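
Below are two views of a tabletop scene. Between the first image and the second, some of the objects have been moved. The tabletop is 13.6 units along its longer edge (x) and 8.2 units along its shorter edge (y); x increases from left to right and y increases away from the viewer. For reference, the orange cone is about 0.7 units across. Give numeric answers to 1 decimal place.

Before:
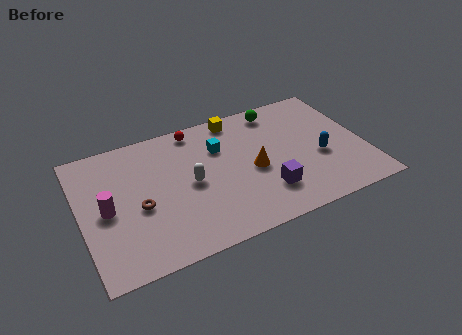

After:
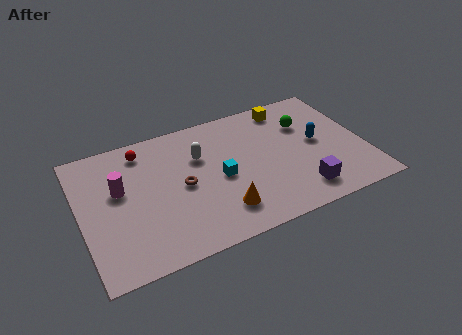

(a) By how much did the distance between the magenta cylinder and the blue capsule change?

-0.7

The distance was about 10.2 in the first image and 9.5 in the second, so they moved 0.7 units closer together.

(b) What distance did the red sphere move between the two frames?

2.6

The red sphere was near (5.8, 7.3) before and (3.2, 6.9) after, so it travelled √(2.6² + 0.4²) ≈ 2.6 units.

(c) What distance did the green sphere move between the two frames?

1.8

From (9.8, 7.1) to (11.0, 5.7), the green sphere covered √(1.2² + 1.4²) ≈ 1.8 units.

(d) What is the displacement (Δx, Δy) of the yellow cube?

(2.5, -0.2)

From the two frames, the yellow cube sits at roughly (7.8, 7.3) before and (10.3, 7.1) after.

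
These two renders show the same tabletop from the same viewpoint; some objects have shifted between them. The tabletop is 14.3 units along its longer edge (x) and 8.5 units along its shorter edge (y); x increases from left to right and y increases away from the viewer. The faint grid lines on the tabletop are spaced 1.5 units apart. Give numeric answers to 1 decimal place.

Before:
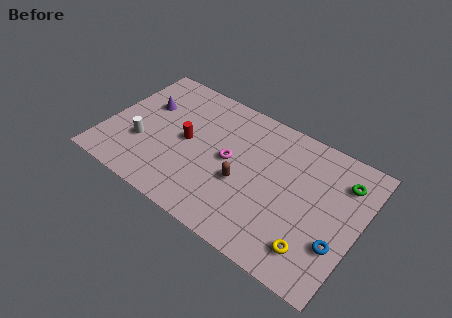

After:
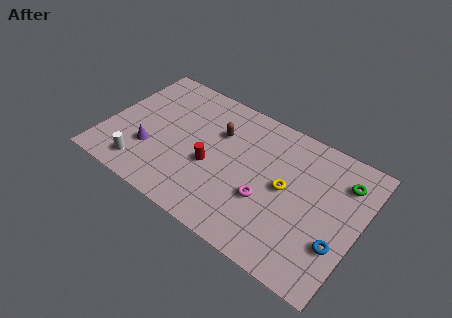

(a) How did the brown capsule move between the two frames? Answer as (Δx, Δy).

(-1.8, 2.4)

From the two frames, the brown capsule sits at roughly (7.9, 3.4) before and (6.1, 5.8) after.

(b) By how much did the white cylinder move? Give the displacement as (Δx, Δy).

(0.3, -1.5)

The white cylinder was at about (2.2, 2.9) and moved to about (2.5, 1.4).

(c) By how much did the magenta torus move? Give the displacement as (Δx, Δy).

(2.3, -1.3)

The magenta torus was at about (7.0, 4.4) and moved to about (9.3, 3.1).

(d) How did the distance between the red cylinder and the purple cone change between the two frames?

+0.6

They were about 2.9 units apart before and 3.5 after — 0.6 units further apart.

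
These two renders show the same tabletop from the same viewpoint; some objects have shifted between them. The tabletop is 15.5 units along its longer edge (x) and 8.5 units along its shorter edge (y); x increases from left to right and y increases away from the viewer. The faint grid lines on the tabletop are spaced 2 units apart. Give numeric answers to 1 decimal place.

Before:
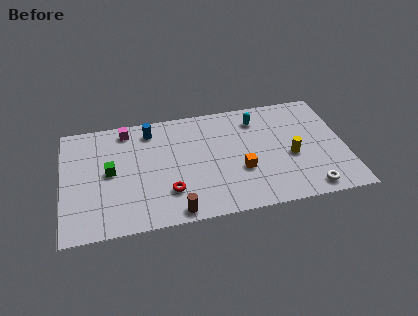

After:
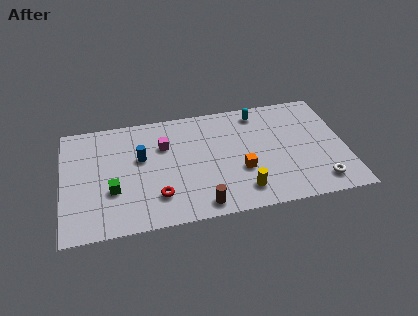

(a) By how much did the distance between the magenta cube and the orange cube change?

-2.6

Before: roughly 7.5 units apart; after: 4.9. That's 2.6 units closer together.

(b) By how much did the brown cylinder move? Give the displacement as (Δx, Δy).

(1.4, 0.2)

The brown cylinder was at about (6.0, 0.8) and moved to about (7.4, 1.0).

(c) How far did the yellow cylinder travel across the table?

3.4

From (12.5, 3.6) to (9.7, 1.6), the yellow cylinder covered √(2.8² + 2.0²) ≈ 3.4 units.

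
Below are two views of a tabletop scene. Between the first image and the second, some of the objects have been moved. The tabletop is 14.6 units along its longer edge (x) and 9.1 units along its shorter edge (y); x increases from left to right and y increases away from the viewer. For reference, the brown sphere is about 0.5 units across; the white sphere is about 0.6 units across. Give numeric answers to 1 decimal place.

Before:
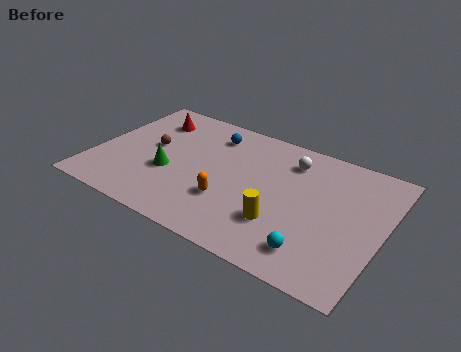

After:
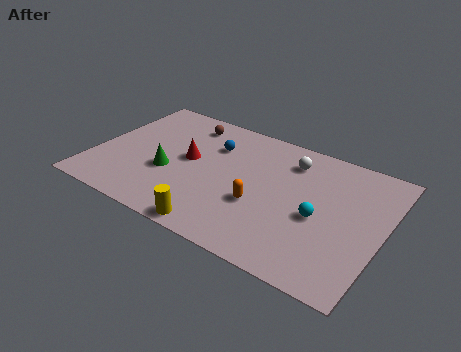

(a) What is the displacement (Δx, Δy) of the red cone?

(2.4, -2.2)

The red cone was at about (2.3, 7.1) and moved to about (4.7, 4.9).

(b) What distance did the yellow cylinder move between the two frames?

3.5

The yellow cylinder moved from about (9.8, 2.7) to (6.9, 0.8), a distance of √(2.9² + 1.9²) ≈ 3.5.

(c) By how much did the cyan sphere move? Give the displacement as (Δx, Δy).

(-0.1, 2.3)

The cyan sphere started near (11.6, 1.7) and ended near (11.5, 4.0).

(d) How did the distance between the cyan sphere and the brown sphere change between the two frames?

-1.3

Before: roughly 9.5 units apart; after: 8.2. That's 1.3 units closer together.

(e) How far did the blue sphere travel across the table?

0.8

The blue sphere moved from about (5.5, 7.3) to (5.7, 6.5), a distance of √(0.2² + 0.8²) ≈ 0.8.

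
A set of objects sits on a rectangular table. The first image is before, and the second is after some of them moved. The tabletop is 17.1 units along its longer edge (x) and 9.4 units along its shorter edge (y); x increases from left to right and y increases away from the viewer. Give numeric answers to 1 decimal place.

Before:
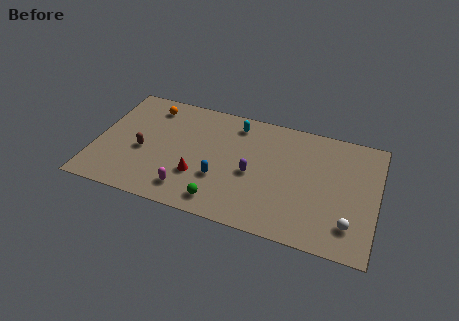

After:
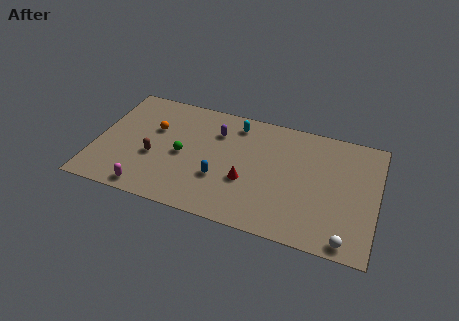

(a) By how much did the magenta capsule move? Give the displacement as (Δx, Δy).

(-2.4, -0.7)

From the two frames, the magenta capsule sits at roughly (5.9, 1.7) before and (3.5, 1.0) after.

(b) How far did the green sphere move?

4.0

The green sphere moved from about (7.9, 1.4) to (5.3, 4.4), a distance of √(2.6² + 3.0²) ≈ 4.0.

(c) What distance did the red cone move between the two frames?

2.9

The red cone moved from about (6.4, 3.0) to (9.3, 3.5), a distance of √(2.9² + 0.5²) ≈ 2.9.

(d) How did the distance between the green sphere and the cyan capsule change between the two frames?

-1.9

They were about 6.5 units apart before and 4.6 after — 1.9 units closer together.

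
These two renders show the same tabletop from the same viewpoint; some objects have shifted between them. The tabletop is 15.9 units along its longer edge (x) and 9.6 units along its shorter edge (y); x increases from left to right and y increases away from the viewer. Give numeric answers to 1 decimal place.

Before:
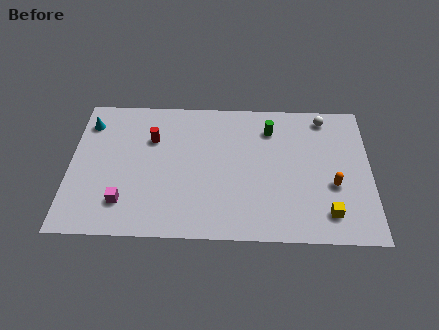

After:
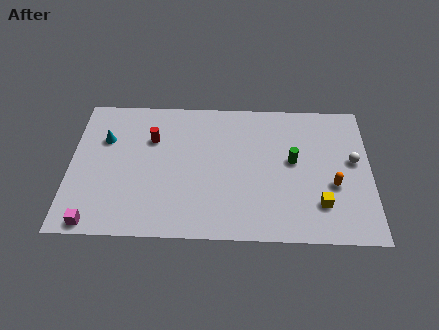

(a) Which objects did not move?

the red cylinder and the orange capsule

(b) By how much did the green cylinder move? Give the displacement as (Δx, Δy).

(1.2, -2.2)

The green cylinder was at about (10.6, 7.5) and moved to about (11.8, 5.3).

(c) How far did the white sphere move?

3.4

From (13.5, 8.4) to (15.0, 5.4), the white sphere covered √(1.5² + 3.0²) ≈ 3.4 units.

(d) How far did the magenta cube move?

2.1

From (2.9, 2.2) to (1.4, 0.8), the magenta cube covered √(1.5² + 1.4²) ≈ 2.1 units.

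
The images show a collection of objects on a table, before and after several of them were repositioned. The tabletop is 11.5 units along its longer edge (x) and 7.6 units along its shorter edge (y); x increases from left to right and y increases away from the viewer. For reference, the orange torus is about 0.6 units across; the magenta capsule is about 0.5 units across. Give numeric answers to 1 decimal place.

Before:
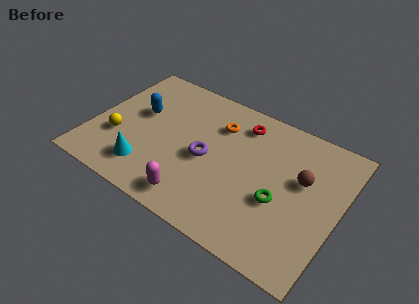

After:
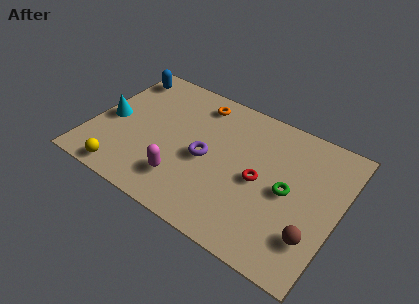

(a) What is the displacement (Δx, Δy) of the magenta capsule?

(-0.7, 0.7)

From the two frames, the magenta capsule sits at roughly (5.3, 1.1) before and (4.6, 1.8) after.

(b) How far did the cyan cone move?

2.8

From (2.9, 1.6) to (0.8, 3.5), the cyan cone covered √(2.1² + 1.9²) ≈ 2.8 units.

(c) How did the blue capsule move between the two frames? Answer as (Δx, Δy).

(-1.2, 1.9)

The blue capsule was at about (2.0, 4.5) and moved to about (0.8, 6.4).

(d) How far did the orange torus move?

1.4

From (5.6, 5.6) to (4.5, 6.4), the orange torus covered √(1.1² + 0.8²) ≈ 1.4 units.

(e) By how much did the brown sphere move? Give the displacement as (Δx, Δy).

(0.9, -2.6)

The brown sphere started near (9.7, 4.6) and ended near (10.6, 2.0).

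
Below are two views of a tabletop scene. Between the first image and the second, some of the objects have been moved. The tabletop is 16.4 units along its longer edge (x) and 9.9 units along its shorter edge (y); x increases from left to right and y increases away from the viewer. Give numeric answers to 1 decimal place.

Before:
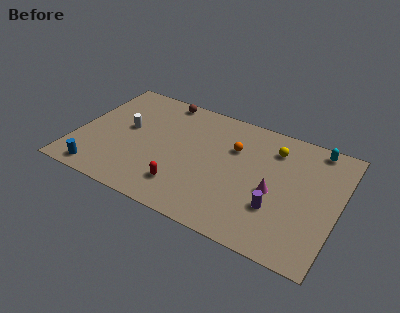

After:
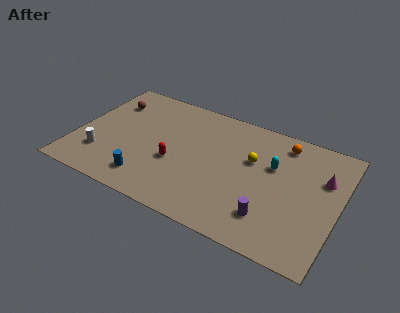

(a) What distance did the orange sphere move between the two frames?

3.4

From (9.7, 6.7) to (12.6, 8.4), the orange sphere covered √(2.9² + 1.7²) ≈ 3.4 units.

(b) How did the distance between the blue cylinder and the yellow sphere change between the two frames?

-4.7

They were about 12.1 units apart before and 7.4 after — 4.7 units closer together.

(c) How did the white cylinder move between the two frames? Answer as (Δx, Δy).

(-1.2, -2.9)

The white cylinder started near (3.0, 5.5) and ended near (1.8, 2.6).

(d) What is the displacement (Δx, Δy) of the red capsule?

(-0.8, 1.7)

The red capsule started near (7.1, 2.2) and ended near (6.3, 3.9).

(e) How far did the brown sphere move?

3.6

The brown sphere moved from about (4.8, 9.0) to (1.6, 7.4), a distance of √(3.2² + 1.6²) ≈ 3.6.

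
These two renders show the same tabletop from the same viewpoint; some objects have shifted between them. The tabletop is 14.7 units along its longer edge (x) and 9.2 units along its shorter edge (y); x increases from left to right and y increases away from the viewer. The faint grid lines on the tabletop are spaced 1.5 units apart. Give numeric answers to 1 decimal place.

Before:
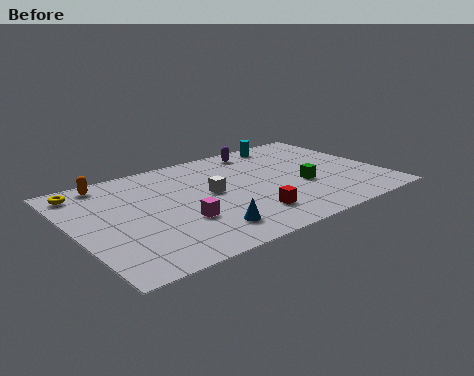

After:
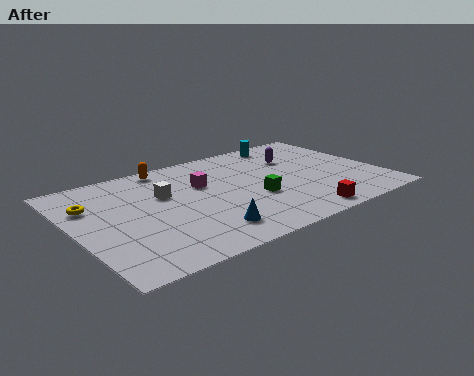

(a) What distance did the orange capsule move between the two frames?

2.9

From (2.1, 8.2) to (5.0, 8.3), the orange capsule covered √(2.9² + 0.1²) ≈ 2.9 units.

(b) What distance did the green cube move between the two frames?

2.4

The green cube was near (10.8, 3.6) before and (8.4, 3.5) after, so it travelled √(2.4² + 0.1²) ≈ 2.4 units.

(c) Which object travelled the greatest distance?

the magenta cube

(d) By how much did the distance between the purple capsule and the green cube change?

-0.6

Before: roughly 4.6 units apart; after: 4.0. That's 0.6 units closer together.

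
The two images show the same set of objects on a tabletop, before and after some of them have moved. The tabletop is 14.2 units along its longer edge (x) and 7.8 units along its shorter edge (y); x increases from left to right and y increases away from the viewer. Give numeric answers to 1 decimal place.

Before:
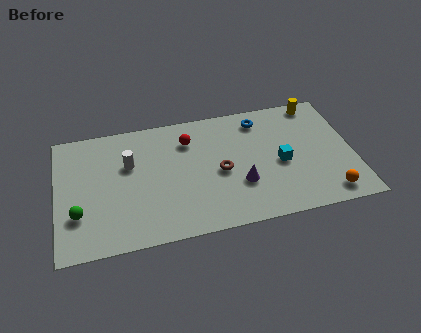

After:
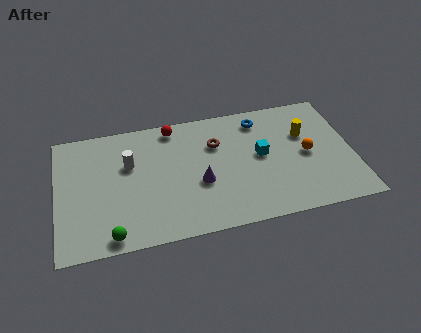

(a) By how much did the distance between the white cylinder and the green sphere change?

+0.7

Before: roughly 3.6 units apart; after: 4.3. That's 0.7 units further apart.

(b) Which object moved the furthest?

the orange sphere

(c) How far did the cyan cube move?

1.1

From (10.7, 3.5) to (9.8, 4.2), the cyan cube covered √(0.9² + 0.7²) ≈ 1.1 units.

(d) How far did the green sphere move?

2.2

The green sphere was near (1.0, 2.4) before and (2.5, 0.8) after, so it travelled √(1.5² + 1.6²) ≈ 2.2 units.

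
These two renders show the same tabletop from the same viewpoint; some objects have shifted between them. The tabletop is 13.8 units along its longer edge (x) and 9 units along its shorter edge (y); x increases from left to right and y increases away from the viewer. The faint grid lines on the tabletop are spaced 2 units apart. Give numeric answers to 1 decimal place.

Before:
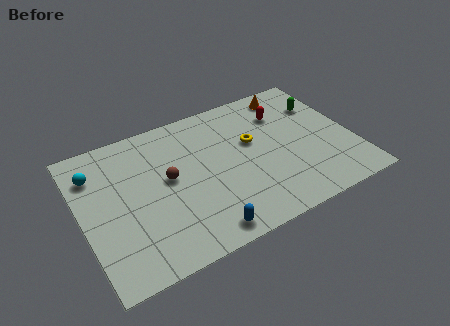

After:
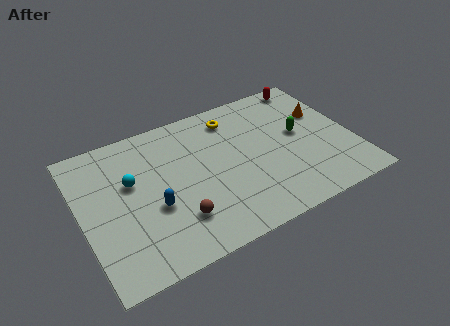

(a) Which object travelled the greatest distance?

the blue capsule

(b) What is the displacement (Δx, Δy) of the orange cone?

(1.4, -2.0)

The orange cone was at about (11.2, 7.8) and moved to about (12.6, 5.8).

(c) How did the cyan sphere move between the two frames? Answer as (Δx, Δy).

(1.7, -1.3)

The cyan sphere started near (0.9, 6.8) and ended near (2.6, 5.5).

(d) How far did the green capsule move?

2.1

The green capsule was near (12.6, 6.4) before and (11.2, 4.9) after, so it travelled √(1.4² + 1.5²) ≈ 2.1 units.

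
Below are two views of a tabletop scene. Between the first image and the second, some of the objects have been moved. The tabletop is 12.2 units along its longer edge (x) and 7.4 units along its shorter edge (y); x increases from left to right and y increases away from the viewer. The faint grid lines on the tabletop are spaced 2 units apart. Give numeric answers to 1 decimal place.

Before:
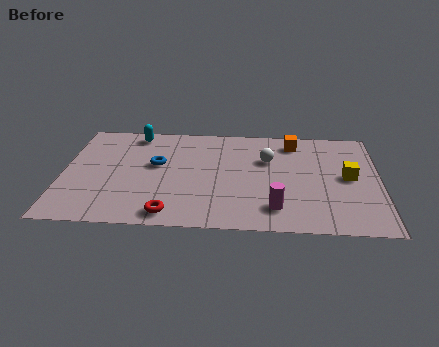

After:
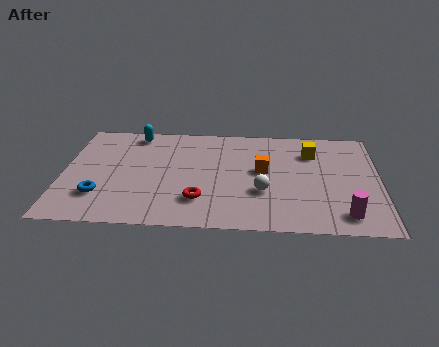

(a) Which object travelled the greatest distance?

the blue torus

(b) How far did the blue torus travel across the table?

3.1

The blue torus was near (3.6, 4.3) before and (1.5, 2.0) after, so it travelled √(2.1² + 2.3²) ≈ 3.1 units.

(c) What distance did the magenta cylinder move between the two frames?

2.6

From (8.2, 1.5) to (10.8, 1.2), the magenta cylinder covered √(2.6² + 0.3²) ≈ 2.6 units.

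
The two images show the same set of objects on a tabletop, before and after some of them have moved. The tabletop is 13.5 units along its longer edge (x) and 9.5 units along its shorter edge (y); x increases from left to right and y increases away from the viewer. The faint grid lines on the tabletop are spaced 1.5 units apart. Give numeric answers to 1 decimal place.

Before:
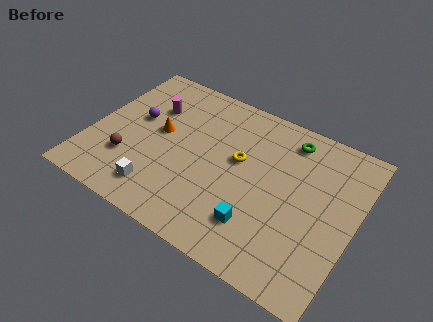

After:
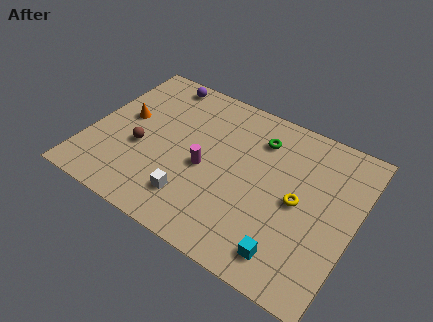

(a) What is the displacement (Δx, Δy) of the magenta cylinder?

(3.3, -2.4)

From the two frames, the magenta cylinder sits at roughly (2.7, 6.6) before and (6.0, 4.2) after.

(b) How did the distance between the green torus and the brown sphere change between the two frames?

-2.5

The distance was about 9.1 in the first image and 6.6 in the second, so they moved 2.5 units closer together.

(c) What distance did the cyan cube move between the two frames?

1.9

The cyan cube was near (9.0, 2.3) before and (10.7, 1.5) after, so it travelled √(1.7² + 0.8²) ≈ 1.9 units.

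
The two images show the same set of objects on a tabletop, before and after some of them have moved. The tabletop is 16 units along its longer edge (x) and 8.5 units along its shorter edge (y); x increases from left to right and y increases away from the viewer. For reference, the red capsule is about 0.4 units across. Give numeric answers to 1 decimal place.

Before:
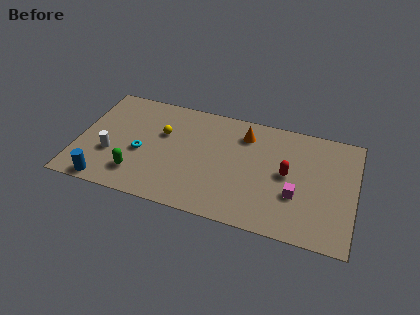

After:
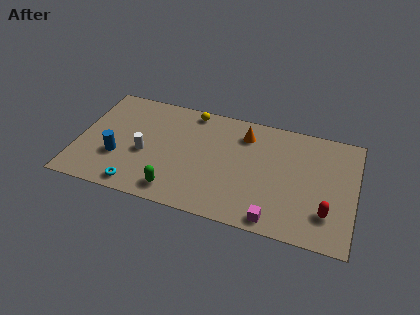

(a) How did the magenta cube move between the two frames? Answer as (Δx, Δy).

(-1.1, -2.1)

From the two frames, the magenta cube sits at roughly (12.7, 3.0) before and (11.6, 0.9) after.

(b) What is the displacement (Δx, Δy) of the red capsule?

(2.4, -2.2)

The red capsule started near (12.1, 4.4) and ended near (14.5, 2.2).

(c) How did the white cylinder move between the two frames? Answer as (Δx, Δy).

(1.9, 0.6)

The white cylinder started near (2.0, 3.0) and ended near (3.9, 3.6).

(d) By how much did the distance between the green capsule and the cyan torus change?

+0.5

Before: roughly 1.7 units apart; after: 2.2. That's 0.5 units further apart.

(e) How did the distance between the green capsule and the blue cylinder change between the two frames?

+1.8

Before: roughly 2.0 units apart; after: 3.8. That's 1.8 units further apart.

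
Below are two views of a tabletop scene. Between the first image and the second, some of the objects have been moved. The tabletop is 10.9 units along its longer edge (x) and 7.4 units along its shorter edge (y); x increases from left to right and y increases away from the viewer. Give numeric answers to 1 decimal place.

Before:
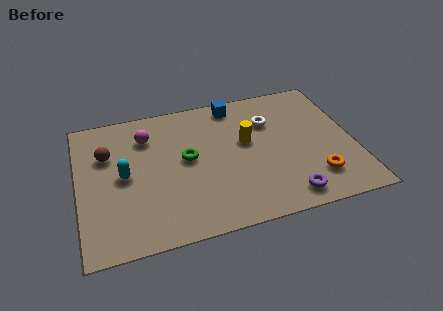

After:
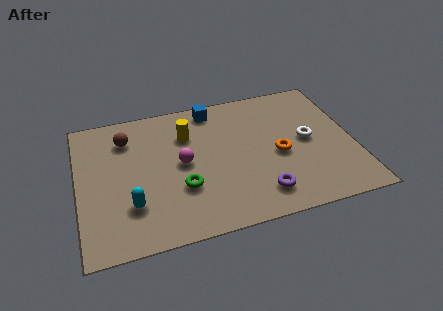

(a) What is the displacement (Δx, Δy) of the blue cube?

(-0.9, 0.0)

The blue cube started near (6.4, 6.5) and ended near (5.5, 6.5).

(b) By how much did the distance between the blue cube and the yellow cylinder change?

-0.6

The distance was about 2.2 in the first image and 1.6 in the second, so they moved 0.6 units closer together.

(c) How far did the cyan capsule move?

1.6

The cyan capsule was near (1.8, 3.7) before and (2.0, 2.1) after, so it travelled √(0.2² + 1.6²) ≈ 1.6 units.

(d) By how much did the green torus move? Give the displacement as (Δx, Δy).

(-0.3, -1.5)

From the two frames, the green torus sits at roughly (4.3, 4.0) before and (4.0, 2.5) after.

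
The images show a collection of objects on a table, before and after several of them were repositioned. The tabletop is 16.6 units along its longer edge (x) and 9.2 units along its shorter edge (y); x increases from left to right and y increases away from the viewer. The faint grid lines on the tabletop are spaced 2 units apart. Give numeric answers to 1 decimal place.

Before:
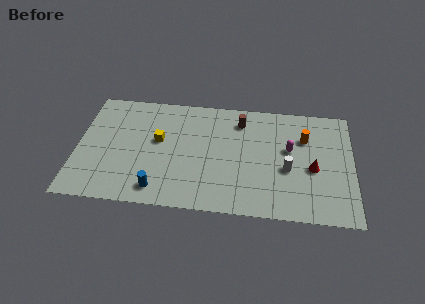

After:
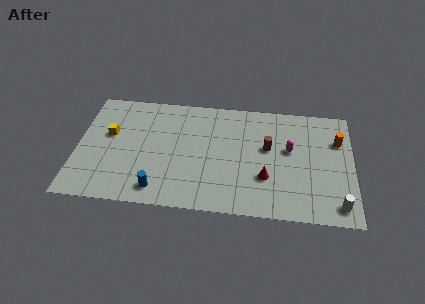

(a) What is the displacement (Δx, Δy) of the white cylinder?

(3.0, -2.5)

From the two frames, the white cylinder sits at roughly (12.7, 3.8) before and (15.7, 1.3) after.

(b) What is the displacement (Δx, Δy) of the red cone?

(-2.8, -1.0)

The red cone started near (14.2, 4.0) and ended near (11.4, 3.0).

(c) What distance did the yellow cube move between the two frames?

3.0

The yellow cube was near (4.9, 5.3) before and (1.9, 5.5) after, so it travelled √(3.0² + 0.2²) ≈ 3.0 units.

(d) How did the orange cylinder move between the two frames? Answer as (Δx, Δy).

(2.0, 0.0)

The orange cylinder started near (13.7, 6.4) and ended near (15.7, 6.4).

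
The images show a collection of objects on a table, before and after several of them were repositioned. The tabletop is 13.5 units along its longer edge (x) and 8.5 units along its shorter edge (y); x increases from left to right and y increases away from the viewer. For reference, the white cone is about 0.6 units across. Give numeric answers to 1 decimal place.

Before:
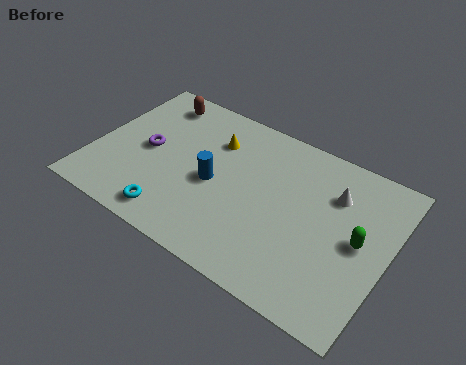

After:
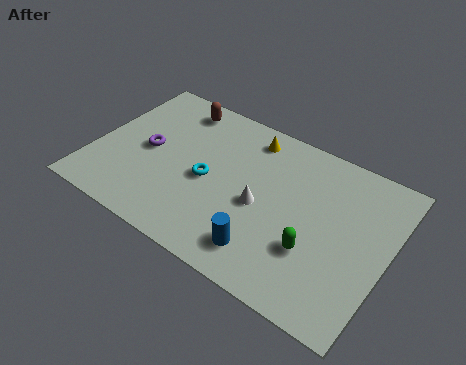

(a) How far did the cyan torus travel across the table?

2.9

The cyan torus was near (4.2, 1.2) before and (5.3, 3.9) after, so it travelled √(1.1² + 2.7²) ≈ 2.9 units.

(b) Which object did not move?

the purple torus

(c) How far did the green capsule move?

2.3

From (12.2, 4.3) to (10.4, 2.8), the green capsule covered √(1.8² + 1.5²) ≈ 2.3 units.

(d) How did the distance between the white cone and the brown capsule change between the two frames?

-2.9

The distance was about 8.7 in the first image and 5.8 in the second, so they moved 2.9 units closer together.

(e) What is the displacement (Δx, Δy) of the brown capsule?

(1.0, 0.1)

The brown capsule started near (2.2, 7.2) and ended near (3.2, 7.3).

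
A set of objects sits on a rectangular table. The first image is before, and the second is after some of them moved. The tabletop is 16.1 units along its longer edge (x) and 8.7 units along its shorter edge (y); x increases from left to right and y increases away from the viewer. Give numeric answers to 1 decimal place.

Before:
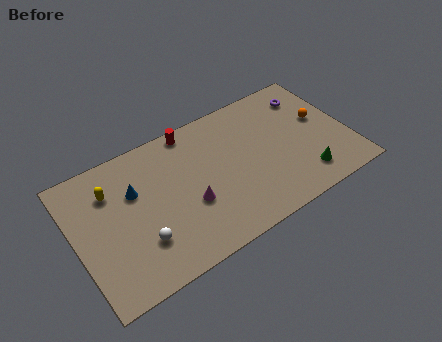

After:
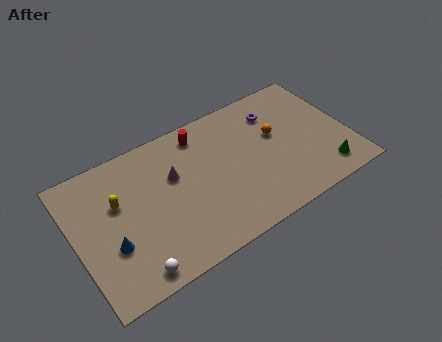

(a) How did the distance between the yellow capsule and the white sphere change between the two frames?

+0.4

They were about 4.1 units apart before and 4.5 after — 0.4 units further apart.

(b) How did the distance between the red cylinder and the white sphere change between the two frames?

+1.5

Before: roughly 6.6 units apart; after: 8.1. That's 1.5 units further apart.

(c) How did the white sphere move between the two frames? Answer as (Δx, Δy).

(-0.7, -1.5)

From the two frames, the white sphere sits at roughly (3.5, 2.5) before and (2.8, 1.0) after.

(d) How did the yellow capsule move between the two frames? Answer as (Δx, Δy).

(0.3, -0.9)

The yellow capsule was at about (2.3, 6.4) and moved to about (2.6, 5.5).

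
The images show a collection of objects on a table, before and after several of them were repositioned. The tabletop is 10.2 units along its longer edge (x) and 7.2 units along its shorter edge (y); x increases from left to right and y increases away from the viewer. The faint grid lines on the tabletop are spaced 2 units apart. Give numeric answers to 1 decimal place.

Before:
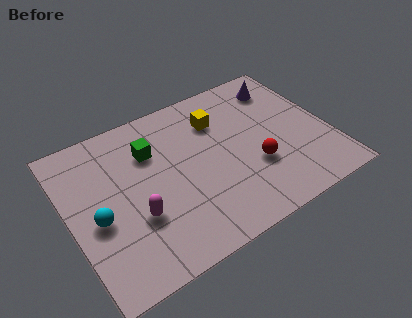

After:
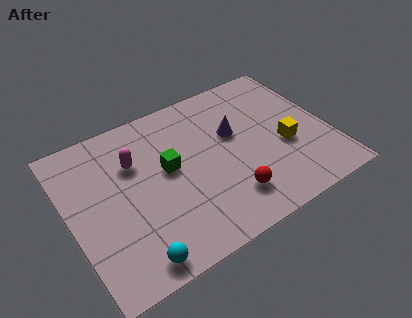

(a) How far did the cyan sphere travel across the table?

2.5

The cyan sphere moved from about (1.0, 3.1) to (2.0, 0.8), a distance of √(1.0² + 2.3²) ≈ 2.5.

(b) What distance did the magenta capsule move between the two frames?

2.4

From (2.4, 2.5) to (2.7, 4.9), the magenta capsule covered √(0.3² + 2.4²) ≈ 2.4 units.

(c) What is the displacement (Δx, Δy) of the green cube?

(0.5, -1.1)

The green cube started near (3.4, 5.1) and ended near (3.9, 4.0).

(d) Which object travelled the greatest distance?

the yellow cube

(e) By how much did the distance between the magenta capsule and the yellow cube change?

+1.4

Before: roughly 4.6 units apart; after: 6.0. That's 1.4 units further apart.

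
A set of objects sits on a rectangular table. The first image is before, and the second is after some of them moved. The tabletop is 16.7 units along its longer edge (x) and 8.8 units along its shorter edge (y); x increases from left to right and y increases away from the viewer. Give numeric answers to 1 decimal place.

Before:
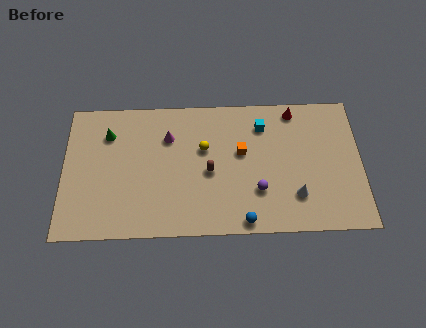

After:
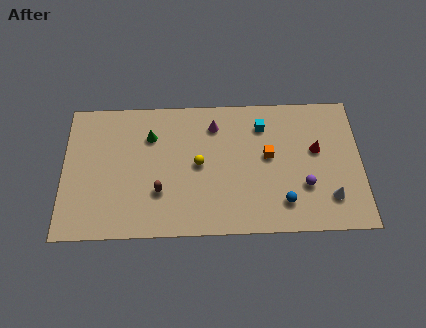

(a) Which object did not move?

the cyan cube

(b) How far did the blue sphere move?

2.5

The blue sphere was near (10.1, 0.8) before and (12.3, 1.9) after, so it travelled √(2.2² + 1.1²) ≈ 2.5 units.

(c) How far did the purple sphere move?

2.6

The purple sphere moved from about (10.9, 2.7) to (13.5, 2.9), a distance of √(2.6² + 0.2²) ≈ 2.6.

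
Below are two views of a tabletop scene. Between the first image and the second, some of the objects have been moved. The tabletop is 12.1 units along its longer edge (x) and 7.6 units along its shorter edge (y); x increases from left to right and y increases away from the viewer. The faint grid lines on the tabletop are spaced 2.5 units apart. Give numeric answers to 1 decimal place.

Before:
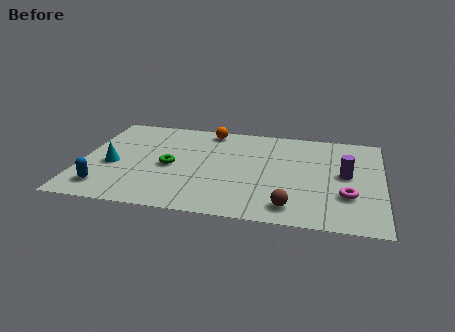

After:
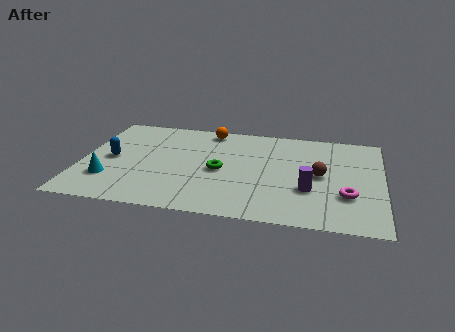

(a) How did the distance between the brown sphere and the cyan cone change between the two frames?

+1.1

The distance was about 7.5 in the first image and 8.6 in the second, so they moved 1.1 units further apart.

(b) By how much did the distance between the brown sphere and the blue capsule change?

+1.0

The distance was about 7.4 in the first image and 8.4 in the second, so they moved 1.0 units further apart.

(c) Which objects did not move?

the magenta torus and the orange sphere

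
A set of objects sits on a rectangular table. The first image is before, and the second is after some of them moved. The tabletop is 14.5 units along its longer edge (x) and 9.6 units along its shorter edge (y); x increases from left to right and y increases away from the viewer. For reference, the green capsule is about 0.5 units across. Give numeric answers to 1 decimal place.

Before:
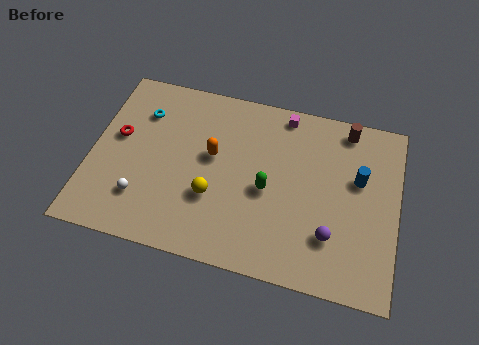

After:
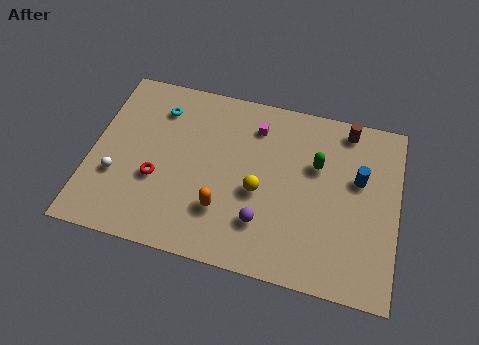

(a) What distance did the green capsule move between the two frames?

2.9

From (8.4, 4.3) to (10.6, 6.2), the green capsule covered √(2.2² + 1.9²) ≈ 2.9 units.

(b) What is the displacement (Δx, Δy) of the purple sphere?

(-3.2, -0.1)

From the two frames, the purple sphere sits at roughly (11.5, 2.6) before and (8.3, 2.5) after.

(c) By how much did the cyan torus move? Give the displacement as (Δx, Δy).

(0.8, 0.4)

The cyan torus was at about (2.2, 7.1) and moved to about (3.0, 7.5).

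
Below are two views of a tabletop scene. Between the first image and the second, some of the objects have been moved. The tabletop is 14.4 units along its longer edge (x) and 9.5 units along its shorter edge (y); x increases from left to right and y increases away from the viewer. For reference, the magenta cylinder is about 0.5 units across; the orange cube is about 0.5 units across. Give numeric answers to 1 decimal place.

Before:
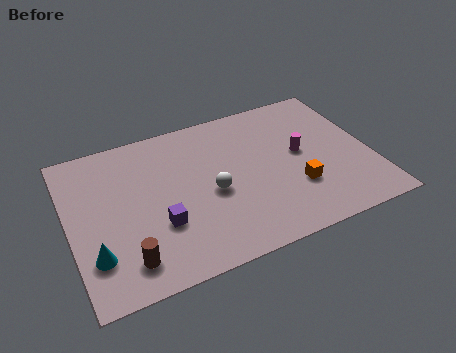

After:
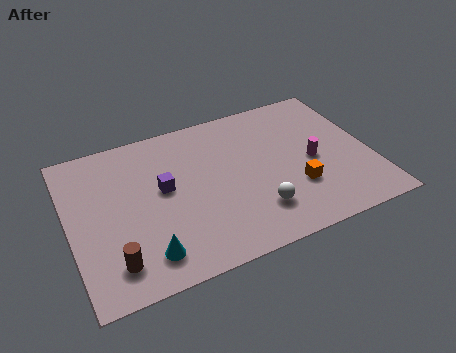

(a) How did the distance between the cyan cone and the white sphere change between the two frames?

-0.6

Before: roughly 5.9 units apart; after: 5.3. That's 0.6 units closer together.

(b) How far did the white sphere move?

2.7

The white sphere was near (6.7, 4.2) before and (8.6, 2.3) after, so it travelled √(1.9² + 1.9²) ≈ 2.7 units.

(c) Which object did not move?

the orange cube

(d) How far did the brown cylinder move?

0.6

The brown cylinder was near (2.4, 1.7) before and (1.8, 1.8) after, so it travelled √(0.6² + 0.1²) ≈ 0.6 units.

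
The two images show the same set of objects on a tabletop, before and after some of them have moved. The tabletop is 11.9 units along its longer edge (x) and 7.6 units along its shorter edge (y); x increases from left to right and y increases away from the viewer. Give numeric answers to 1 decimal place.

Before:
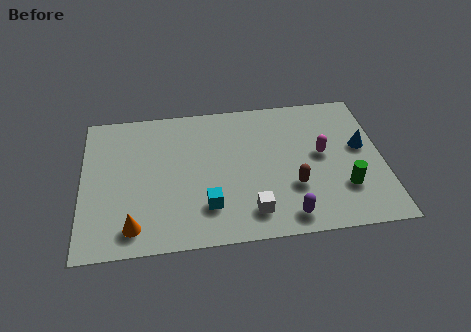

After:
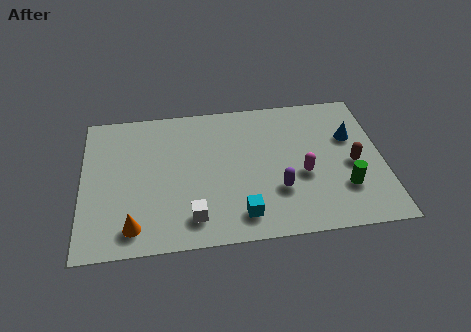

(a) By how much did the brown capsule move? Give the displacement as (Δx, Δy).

(2.4, 0.9)

The brown capsule was at about (8.3, 2.5) and moved to about (10.7, 3.4).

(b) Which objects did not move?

the green cylinder and the orange cone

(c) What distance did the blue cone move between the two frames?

0.7

The blue cone was near (11.1, 4.3) before and (10.7, 4.9) after, so it travelled √(0.4² + 0.6²) ≈ 0.7 units.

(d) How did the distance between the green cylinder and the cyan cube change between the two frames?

-1.2

They were about 5.4 units apart before and 4.2 after — 1.2 units closer together.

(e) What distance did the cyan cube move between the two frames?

1.4

From (4.9, 1.9) to (6.2, 1.3), the cyan cube covered √(1.3² + 0.6²) ≈ 1.4 units.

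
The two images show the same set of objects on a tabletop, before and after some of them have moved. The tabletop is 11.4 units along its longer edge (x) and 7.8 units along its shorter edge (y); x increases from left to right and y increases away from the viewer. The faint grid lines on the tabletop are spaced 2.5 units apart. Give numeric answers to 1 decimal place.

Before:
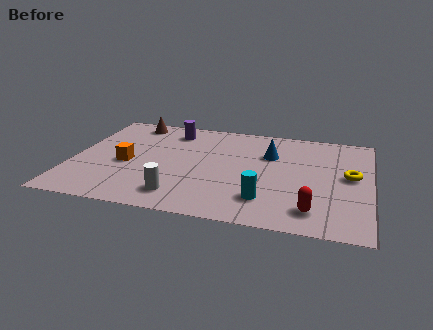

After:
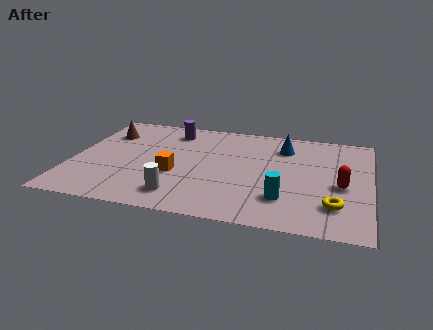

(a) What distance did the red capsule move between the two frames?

2.2

From (9.3, 1.4) to (10.3, 3.4), the red capsule covered √(1.0² + 2.0²) ≈ 2.2 units.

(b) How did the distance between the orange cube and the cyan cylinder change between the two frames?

-1.3

The distance was about 5.6 in the first image and 4.3 in the second, so they moved 1.3 units closer together.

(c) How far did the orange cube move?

1.9

The orange cube moved from about (2.1, 3.4) to (4.0, 3.0), a distance of √(1.9² + 0.4²) ≈ 1.9.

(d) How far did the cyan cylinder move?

0.7

From (7.5, 1.8) to (8.2, 2.0), the cyan cylinder covered √(0.7² + 0.2²) ≈ 0.7 units.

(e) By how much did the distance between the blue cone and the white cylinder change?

+0.9

Before: roughly 5.0 units apart; after: 5.9. That's 0.9 units further apart.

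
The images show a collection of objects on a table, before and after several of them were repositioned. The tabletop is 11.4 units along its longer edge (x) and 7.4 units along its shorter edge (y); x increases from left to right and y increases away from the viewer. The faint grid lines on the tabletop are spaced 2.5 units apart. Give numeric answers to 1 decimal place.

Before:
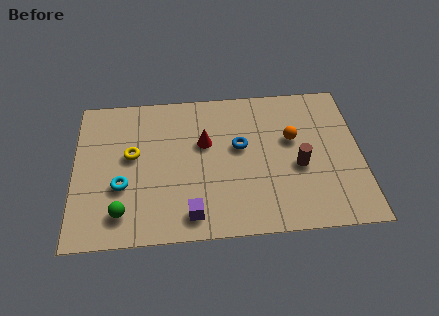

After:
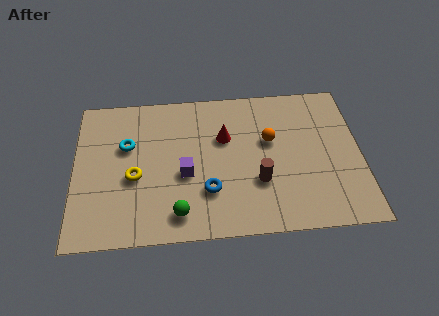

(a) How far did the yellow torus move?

1.1

From (2.3, 4.2) to (2.4, 3.1), the yellow torus covered √(0.1² + 1.1²) ≈ 1.1 units.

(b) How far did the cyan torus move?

2.0

The cyan torus was near (1.9, 2.7) before and (2.1, 4.7) after, so it travelled √(0.2² + 2.0²) ≈ 2.0 units.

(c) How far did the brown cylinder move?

1.7

From (8.9, 3.1) to (7.3, 2.5), the brown cylinder covered √(1.6² + 0.6²) ≈ 1.7 units.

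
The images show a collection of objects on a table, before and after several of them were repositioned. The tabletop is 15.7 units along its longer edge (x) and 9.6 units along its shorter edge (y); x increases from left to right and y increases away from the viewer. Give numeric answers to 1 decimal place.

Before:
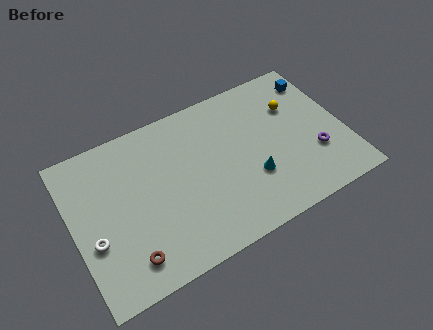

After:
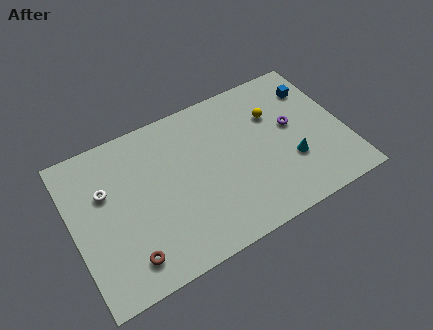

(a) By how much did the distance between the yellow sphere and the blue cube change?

+0.6

They were about 2.0 units apart before and 2.6 after — 0.6 units further apart.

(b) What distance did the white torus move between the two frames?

2.8

The white torus was near (1.0, 3.6) before and (2.0, 6.2) after, so it travelled √(1.0² + 2.6²) ≈ 2.8 units.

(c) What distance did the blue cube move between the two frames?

0.6

The blue cube was near (14.7, 7.8) before and (14.4, 7.3) after, so it travelled √(0.3² + 0.5²) ≈ 0.6 units.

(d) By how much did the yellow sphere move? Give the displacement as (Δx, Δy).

(-1.2, 0.0)

The yellow sphere started near (13.1, 6.6) and ended near (11.9, 6.6).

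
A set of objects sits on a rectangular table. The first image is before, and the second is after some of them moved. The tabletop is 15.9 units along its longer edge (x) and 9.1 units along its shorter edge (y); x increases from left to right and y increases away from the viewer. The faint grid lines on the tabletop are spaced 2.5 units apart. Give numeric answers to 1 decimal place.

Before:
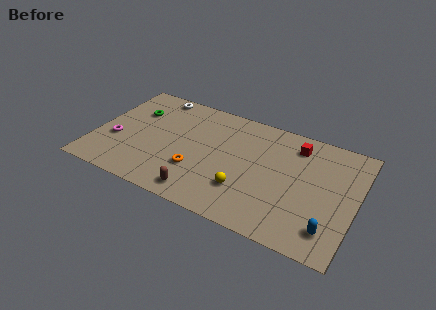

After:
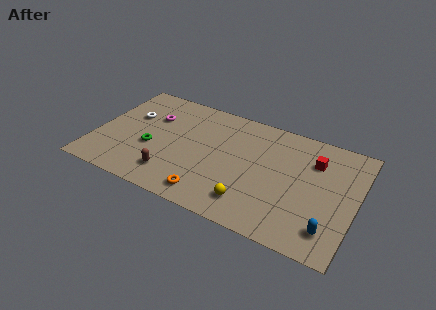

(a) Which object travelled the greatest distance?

the magenta torus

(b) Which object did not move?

the blue capsule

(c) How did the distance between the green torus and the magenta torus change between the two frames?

-0.4

Before: roughly 3.0 units apart; after: 2.6. That's 0.4 units closer together.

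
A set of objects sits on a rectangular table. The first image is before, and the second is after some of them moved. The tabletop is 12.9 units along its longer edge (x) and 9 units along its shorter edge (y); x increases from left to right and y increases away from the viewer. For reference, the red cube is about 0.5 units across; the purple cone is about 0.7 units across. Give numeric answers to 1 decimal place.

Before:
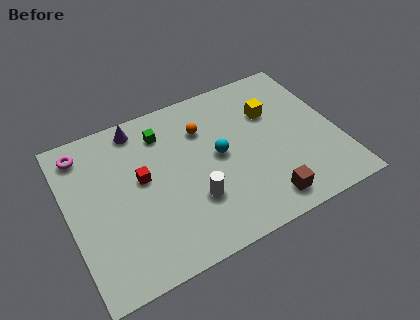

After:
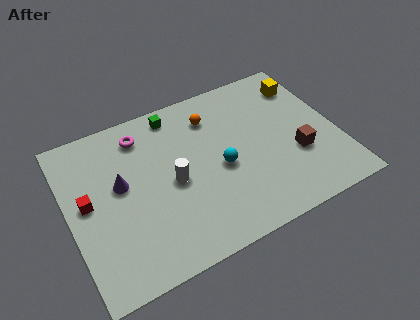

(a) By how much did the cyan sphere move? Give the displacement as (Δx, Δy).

(0.0, -0.7)

The cyan sphere started near (7.2, 4.7) and ended near (7.2, 4.0).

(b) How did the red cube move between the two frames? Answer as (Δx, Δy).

(-2.6, -0.2)

The red cube started near (3.5, 5.0) and ended near (0.9, 4.8).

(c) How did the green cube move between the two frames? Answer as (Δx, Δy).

(0.7, 0.8)

The green cube started near (4.8, 7.1) and ended near (5.5, 7.9).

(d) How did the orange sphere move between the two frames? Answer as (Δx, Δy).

(0.5, 0.5)

The orange sphere was at about (6.7, 6.5) and moved to about (7.2, 7.0).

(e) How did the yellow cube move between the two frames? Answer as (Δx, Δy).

(1.8, 1.0)

The yellow cube was at about (10.0, 6.1) and moved to about (11.8, 7.1).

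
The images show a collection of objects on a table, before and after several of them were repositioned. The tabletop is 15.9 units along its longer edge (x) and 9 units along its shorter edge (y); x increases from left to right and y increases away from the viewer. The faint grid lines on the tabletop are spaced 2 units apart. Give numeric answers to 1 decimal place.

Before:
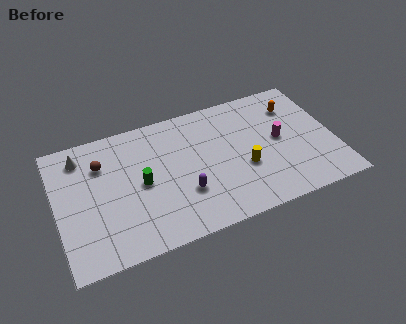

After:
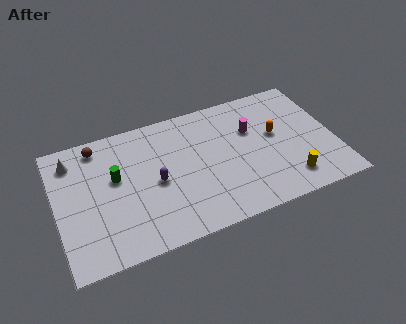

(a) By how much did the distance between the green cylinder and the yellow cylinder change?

+4.4

They were about 5.9 units apart before and 10.3 after — 4.4 units further apart.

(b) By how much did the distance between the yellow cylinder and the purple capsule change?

+4.3

Before: roughly 3.5 units apart; after: 7.8. That's 4.3 units further apart.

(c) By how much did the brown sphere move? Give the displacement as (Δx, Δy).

(-0.1, 1.3)

The brown sphere started near (2.7, 6.5) and ended near (2.6, 7.8).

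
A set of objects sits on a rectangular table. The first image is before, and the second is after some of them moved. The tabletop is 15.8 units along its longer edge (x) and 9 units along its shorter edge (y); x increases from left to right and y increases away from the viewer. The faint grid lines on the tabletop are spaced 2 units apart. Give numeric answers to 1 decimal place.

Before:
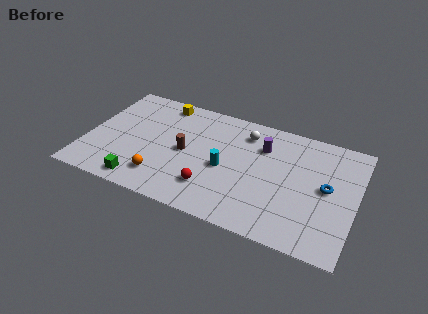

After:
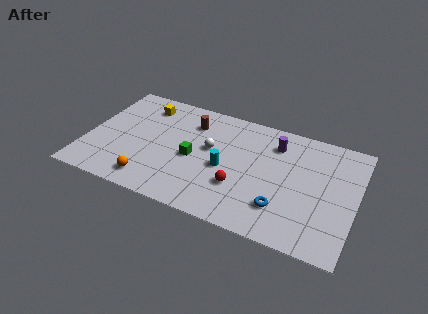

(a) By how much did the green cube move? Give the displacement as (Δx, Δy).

(2.7, 3.0)

The green cube started near (3.6, 1.1) and ended near (6.3, 4.1).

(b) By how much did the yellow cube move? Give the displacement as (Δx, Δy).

(-1.0, -0.6)

The yellow cube was at about (4.0, 7.9) and moved to about (3.0, 7.3).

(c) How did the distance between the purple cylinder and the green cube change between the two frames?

-3.1

They were about 8.5 units apart before and 5.4 after — 3.1 units closer together.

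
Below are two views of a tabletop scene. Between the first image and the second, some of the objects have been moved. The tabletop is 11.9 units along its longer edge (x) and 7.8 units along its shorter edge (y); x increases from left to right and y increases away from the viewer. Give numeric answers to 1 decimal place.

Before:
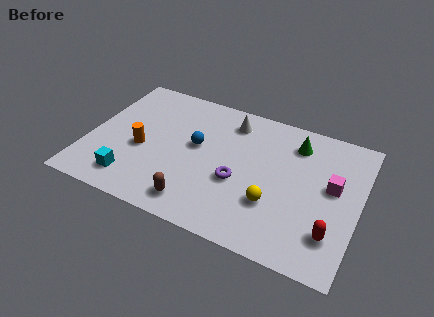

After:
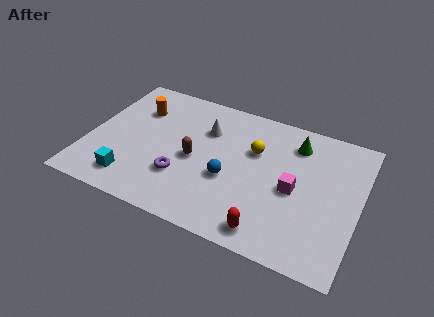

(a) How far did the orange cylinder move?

2.4

From (2.4, 3.3) to (1.9, 5.6), the orange cylinder covered √(0.5² + 2.3²) ≈ 2.4 units.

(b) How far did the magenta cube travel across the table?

1.8

The magenta cube was near (10.7, 4.4) before and (9.1, 3.6) after, so it travelled √(1.6² + 0.8²) ≈ 1.8 units.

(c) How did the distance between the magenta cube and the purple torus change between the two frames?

+0.7

The distance was about 4.2 in the first image and 4.9 in the second, so they moved 0.7 units further apart.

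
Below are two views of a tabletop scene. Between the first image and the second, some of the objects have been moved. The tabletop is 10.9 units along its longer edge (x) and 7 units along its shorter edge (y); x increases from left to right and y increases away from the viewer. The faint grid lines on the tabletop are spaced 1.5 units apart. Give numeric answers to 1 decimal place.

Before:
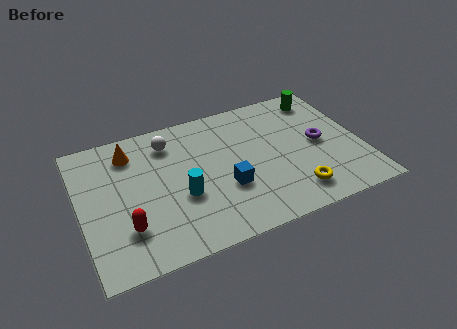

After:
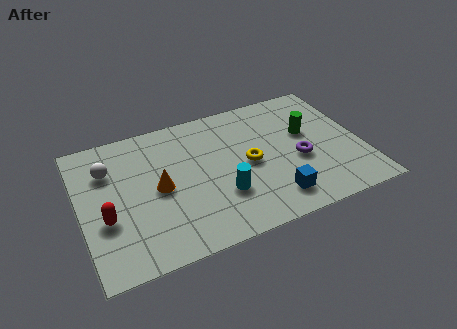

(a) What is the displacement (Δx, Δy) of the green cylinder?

(-0.8, -1.7)

The green cylinder was at about (9.7, 5.9) and moved to about (8.9, 4.2).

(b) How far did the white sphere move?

2.5

The white sphere moved from about (3.6, 5.6) to (1.2, 5.0), a distance of √(2.4² + 0.6²) ≈ 2.5.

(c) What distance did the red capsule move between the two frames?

1.0

The red capsule was near (1.6, 1.9) before and (0.9, 2.6) after, so it travelled √(0.7² + 0.7²) ≈ 1.0 units.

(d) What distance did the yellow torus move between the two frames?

2.6

The yellow torus was near (8.0, 1.3) before and (6.5, 3.4) after, so it travelled √(1.5² + 2.1²) ≈ 2.6 units.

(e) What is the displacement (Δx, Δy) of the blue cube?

(1.7, -1.2)

From the two frames, the blue cube sits at roughly (5.5, 2.5) before and (7.2, 1.3) after.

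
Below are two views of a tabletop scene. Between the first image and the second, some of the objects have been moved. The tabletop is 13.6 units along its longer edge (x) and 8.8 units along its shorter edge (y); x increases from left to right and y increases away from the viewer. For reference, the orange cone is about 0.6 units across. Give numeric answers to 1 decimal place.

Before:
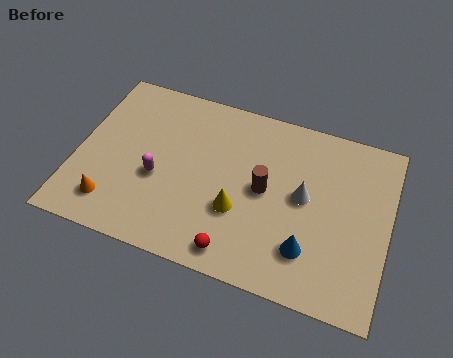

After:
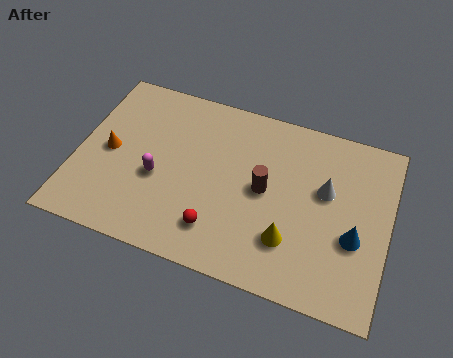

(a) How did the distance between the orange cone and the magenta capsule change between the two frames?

-0.3

The distance was about 2.6 in the first image and 2.3 in the second, so they moved 0.3 units closer together.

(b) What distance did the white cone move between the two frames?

1.1

The white cone moved from about (9.9, 4.7) to (10.8, 5.3), a distance of √(0.9² + 0.6²) ≈ 1.1.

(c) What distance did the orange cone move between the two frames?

2.6

The orange cone moved from about (1.8, 1.7) to (1.4, 4.3), a distance of √(0.4² + 2.6²) ≈ 2.6.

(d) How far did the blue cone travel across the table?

2.2

The blue cone was near (10.3, 2.2) before and (12.2, 3.4) after, so it travelled √(1.9² + 1.2²) ≈ 2.2 units.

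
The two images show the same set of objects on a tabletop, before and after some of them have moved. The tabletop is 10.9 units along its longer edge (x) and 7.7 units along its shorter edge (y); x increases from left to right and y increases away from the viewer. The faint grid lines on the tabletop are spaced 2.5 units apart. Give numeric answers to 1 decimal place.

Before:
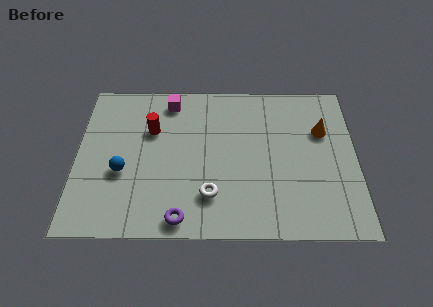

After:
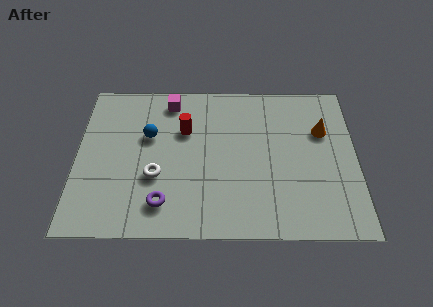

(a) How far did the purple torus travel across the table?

1.0

From (4.1, 0.8) to (3.4, 1.5), the purple torus covered √(0.7² + 0.7²) ≈ 1.0 units.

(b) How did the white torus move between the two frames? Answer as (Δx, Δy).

(-2.1, 0.9)

The white torus was at about (5.2, 1.9) and moved to about (3.1, 2.8).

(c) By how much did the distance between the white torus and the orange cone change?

+1.5

The distance was about 5.4 in the first image and 6.9 in the second, so they moved 1.5 units further apart.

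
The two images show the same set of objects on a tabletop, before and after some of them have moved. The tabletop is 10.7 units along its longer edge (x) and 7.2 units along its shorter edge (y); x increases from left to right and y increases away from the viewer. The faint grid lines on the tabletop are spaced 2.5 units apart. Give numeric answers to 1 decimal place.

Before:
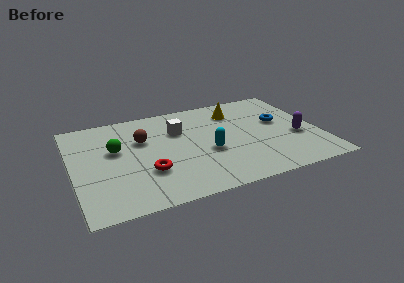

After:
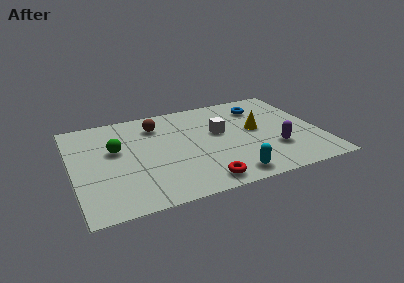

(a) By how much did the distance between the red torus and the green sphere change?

+2.5

They were about 2.3 units apart before and 4.8 after — 2.5 units further apart.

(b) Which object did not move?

the green sphere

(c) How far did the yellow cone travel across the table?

1.8

The yellow cone was near (7.3, 5.6) before and (8.0, 3.9) after, so it travelled √(0.7² + 1.7²) ≈ 1.8 units.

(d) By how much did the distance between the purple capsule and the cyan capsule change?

-1.4

Before: roughly 3.9 units apart; after: 2.5. That's 1.4 units closer together.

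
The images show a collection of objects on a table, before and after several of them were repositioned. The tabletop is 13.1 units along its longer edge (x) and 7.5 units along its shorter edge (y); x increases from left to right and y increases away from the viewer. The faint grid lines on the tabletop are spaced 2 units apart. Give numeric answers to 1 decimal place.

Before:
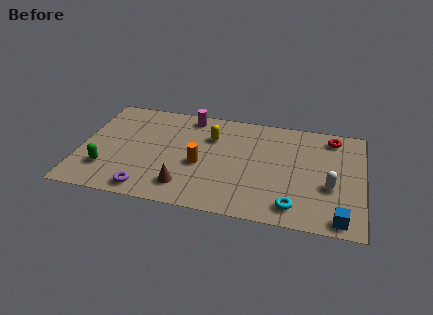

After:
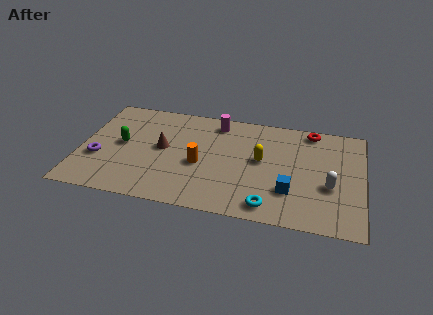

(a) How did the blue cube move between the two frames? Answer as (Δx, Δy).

(-2.3, 1.4)

The blue cube started near (12.1, 0.8) and ended near (9.8, 2.2).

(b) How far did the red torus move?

1.0

The red torus was near (11.6, 6.4) before and (10.6, 6.7) after, so it travelled √(1.0² + 0.3²) ≈ 1.0 units.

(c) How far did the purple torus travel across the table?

3.0

The purple torus moved from about (3.3, 0.9) to (0.9, 2.7), a distance of √(2.4² + 1.8²) ≈ 3.0.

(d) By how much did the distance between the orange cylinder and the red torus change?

-0.7

They were about 6.8 units apart before and 6.1 after — 0.7 units closer together.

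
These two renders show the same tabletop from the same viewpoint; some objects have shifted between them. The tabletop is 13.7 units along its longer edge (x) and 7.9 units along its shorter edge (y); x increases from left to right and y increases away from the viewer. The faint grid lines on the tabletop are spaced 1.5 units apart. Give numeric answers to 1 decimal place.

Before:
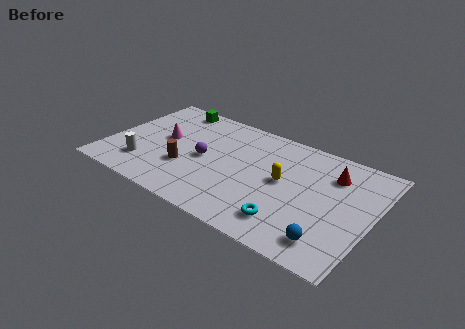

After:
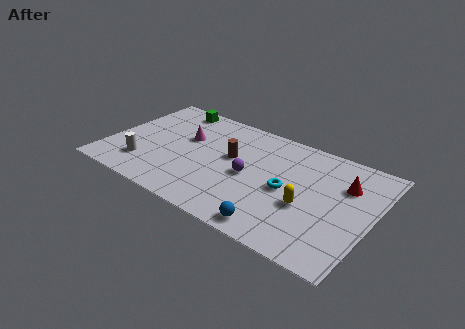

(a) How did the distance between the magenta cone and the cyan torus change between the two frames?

-1.9

Before: roughly 7.6 units apart; after: 5.7. That's 1.9 units closer together.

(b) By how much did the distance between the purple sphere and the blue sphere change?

-3.9

Before: roughly 7.3 units apart; after: 3.4. That's 3.9 units closer together.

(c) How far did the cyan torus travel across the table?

2.1

From (9.8, 1.6) to (9.4, 3.7), the cyan torus covered √(0.4² + 2.1²) ≈ 2.1 units.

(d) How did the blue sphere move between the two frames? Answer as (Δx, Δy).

(-2.6, -0.5)

The blue sphere was at about (11.9, 1.4) and moved to about (9.3, 0.9).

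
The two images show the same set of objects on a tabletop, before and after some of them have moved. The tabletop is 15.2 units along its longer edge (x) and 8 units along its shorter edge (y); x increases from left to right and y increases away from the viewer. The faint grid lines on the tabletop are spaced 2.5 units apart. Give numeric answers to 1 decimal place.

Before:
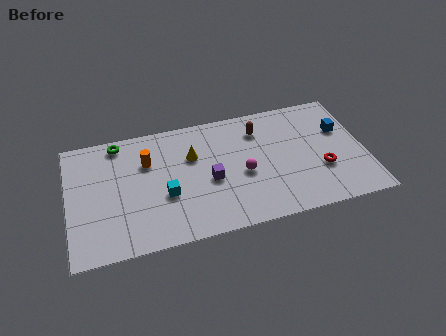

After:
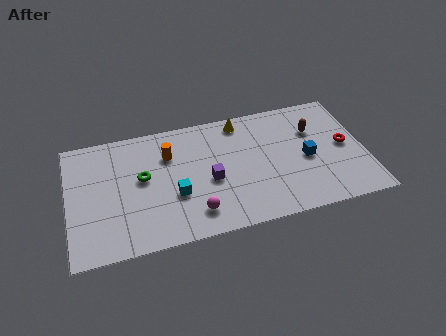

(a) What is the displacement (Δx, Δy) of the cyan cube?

(0.5, -0.1)

The cyan cube was at about (4.9, 3.1) and moved to about (5.4, 3.0).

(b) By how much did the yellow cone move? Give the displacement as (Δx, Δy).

(2.6, 1.7)

The yellow cone started near (6.4, 5.3) and ended near (9.0, 7.0).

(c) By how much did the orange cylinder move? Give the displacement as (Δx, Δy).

(1.1, 0.2)

The orange cylinder was at about (4.1, 5.5) and moved to about (5.2, 5.7).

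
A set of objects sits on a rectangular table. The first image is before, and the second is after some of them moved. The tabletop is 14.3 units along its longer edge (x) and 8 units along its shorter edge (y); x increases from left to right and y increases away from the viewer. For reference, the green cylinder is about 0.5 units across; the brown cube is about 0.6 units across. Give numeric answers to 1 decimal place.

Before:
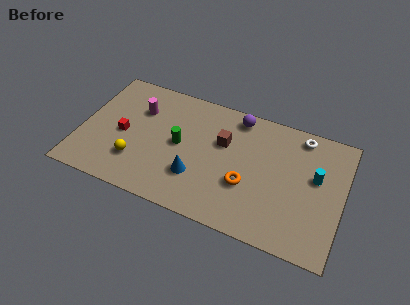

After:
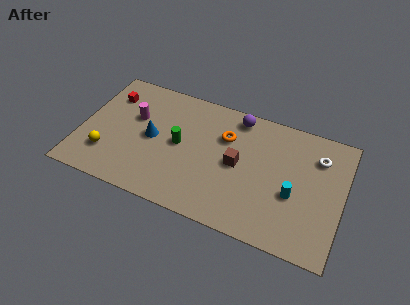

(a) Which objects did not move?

the green cylinder and the purple sphere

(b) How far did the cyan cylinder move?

1.9

The cyan cylinder was near (12.8, 4.7) before and (11.7, 3.2) after, so it travelled √(1.1² + 1.5²) ≈ 1.9 units.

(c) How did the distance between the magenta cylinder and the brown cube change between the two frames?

+1.2

They were about 4.7 units apart before and 5.9 after — 1.2 units further apart.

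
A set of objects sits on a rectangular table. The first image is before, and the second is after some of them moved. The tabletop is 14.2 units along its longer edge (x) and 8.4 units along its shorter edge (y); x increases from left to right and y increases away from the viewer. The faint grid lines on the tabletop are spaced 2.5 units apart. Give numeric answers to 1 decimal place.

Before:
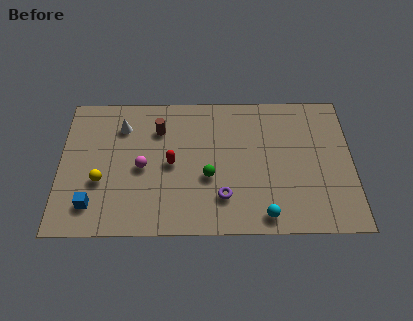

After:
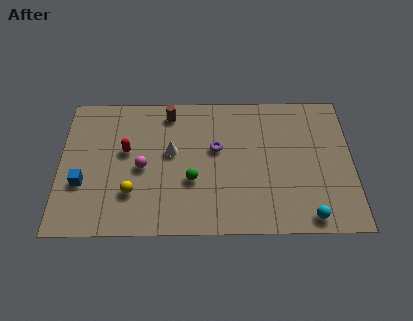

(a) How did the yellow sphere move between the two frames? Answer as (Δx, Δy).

(1.5, -0.7)

From the two frames, the yellow sphere sits at roughly (2.0, 3.1) before and (3.5, 2.4) after.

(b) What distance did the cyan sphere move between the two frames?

2.1

The cyan sphere moved from about (9.9, 1.0) to (12.0, 0.9), a distance of √(2.1² + 0.1²) ≈ 2.1.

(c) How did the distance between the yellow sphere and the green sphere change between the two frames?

-2.2

Before: roughly 5.2 units apart; after: 3.0. That's 2.2 units closer together.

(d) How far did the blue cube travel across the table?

1.4

The blue cube was near (1.6, 1.7) before and (1.1, 3.0) after, so it travelled √(0.5² + 1.3²) ≈ 1.4 units.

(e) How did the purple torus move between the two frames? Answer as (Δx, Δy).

(-0.3, 2.9)

The purple torus started near (7.9, 2.1) and ended near (7.6, 5.0).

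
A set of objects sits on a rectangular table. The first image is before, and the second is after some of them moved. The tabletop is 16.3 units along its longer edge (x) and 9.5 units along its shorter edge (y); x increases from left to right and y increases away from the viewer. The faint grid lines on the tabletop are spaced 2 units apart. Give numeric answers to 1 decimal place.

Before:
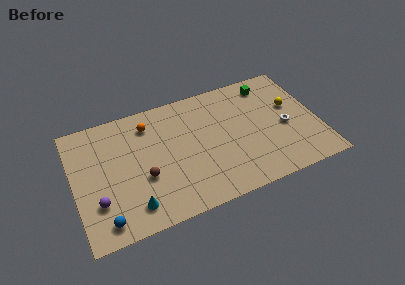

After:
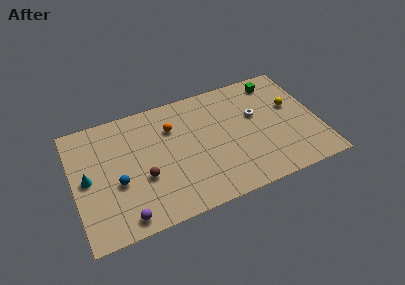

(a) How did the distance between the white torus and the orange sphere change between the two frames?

-3.8

Before: roughly 9.5 units apart; after: 5.7. That's 3.8 units closer together.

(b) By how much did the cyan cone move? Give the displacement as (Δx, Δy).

(-2.7, 3.1)

From the two frames, the cyan cone sits at roughly (3.6, 1.7) before and (0.9, 4.8) after.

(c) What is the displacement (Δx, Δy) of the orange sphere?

(1.5, -0.8)

The orange sphere started near (5.2, 7.6) and ended near (6.7, 6.8).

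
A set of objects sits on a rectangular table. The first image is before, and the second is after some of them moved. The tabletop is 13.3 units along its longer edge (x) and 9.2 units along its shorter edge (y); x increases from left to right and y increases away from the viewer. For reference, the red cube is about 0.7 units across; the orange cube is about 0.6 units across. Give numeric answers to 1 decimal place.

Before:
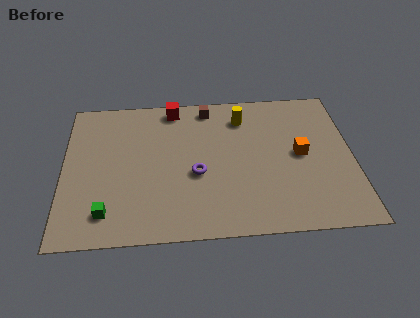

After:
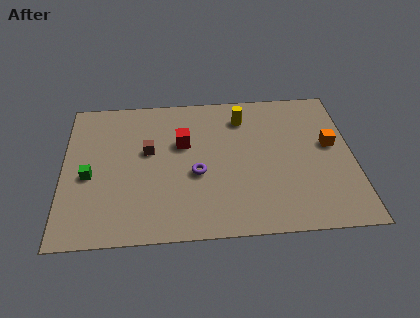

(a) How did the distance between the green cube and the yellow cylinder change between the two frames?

-0.6

The distance was about 8.4 in the first image and 7.8 in the second, so they moved 0.6 units closer together.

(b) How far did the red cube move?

2.4

The red cube was near (5.1, 8.2) before and (5.5, 5.8) after, so it travelled √(0.4² + 2.4²) ≈ 2.4 units.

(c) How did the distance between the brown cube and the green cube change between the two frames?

-4.9

Before: roughly 7.9 units apart; after: 3.0. That's 4.9 units closer together.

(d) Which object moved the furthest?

the brown cube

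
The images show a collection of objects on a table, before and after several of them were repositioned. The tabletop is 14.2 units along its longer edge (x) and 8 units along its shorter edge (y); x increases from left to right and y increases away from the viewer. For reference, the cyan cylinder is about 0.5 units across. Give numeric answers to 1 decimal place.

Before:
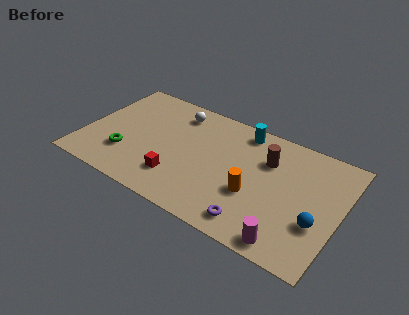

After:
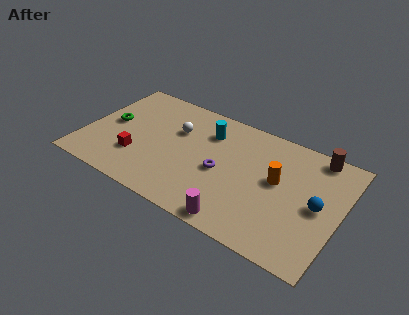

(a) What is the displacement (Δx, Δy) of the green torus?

(-1.2, 1.9)

The green torus was at about (2.5, 2.3) and moved to about (1.3, 4.2).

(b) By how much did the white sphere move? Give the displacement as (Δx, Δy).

(0.2, -1.3)

From the two frames, the white sphere sits at roughly (4.7, 6.6) before and (4.9, 5.3) after.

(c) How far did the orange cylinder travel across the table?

1.9

From (9.6, 3.0) to (10.7, 4.5), the orange cylinder covered √(1.1² + 1.5²) ≈ 1.9 units.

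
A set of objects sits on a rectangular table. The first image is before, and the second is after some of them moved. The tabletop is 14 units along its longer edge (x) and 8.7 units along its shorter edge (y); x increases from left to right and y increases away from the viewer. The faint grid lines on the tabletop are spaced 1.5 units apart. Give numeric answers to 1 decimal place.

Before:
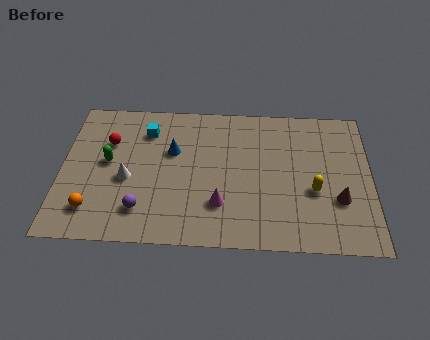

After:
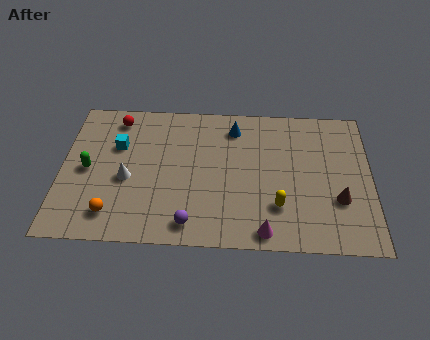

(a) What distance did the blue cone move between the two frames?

3.2

From (5.0, 5.5) to (7.8, 7.1), the blue cone covered √(2.8² + 1.6²) ≈ 3.2 units.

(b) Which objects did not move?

the white cone and the brown cone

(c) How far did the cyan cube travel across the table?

1.6

The cyan cube was near (3.8, 6.7) before and (2.5, 5.7) after, so it travelled √(1.3² + 1.0²) ≈ 1.6 units.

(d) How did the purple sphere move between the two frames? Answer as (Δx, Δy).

(2.2, -0.7)

From the two frames, the purple sphere sits at roughly (3.7, 1.9) before and (5.9, 1.2) after.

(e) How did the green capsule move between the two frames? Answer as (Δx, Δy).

(-0.9, -0.5)

The green capsule started near (2.1, 4.7) and ended near (1.2, 4.2).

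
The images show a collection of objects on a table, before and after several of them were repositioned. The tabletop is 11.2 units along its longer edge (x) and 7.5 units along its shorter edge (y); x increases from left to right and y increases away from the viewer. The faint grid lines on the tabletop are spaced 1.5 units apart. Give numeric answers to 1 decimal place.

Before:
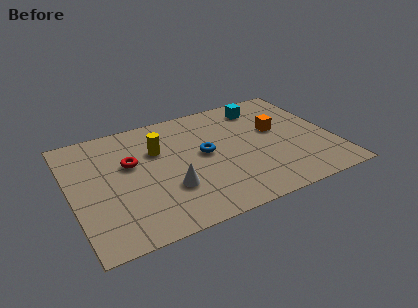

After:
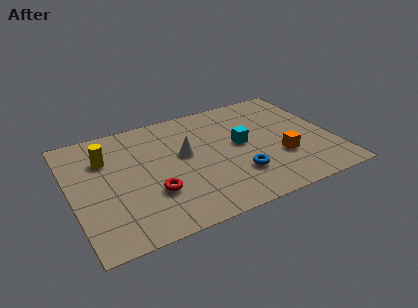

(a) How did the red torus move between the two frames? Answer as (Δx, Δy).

(0.7, -2.2)

The red torus was at about (2.6, 4.6) and moved to about (3.3, 2.4).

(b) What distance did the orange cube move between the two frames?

1.9

The orange cube moved from about (8.9, 4.4) to (8.8, 2.5), a distance of √(0.1² + 1.9²) ≈ 1.9.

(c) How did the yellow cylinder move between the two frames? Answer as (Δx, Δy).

(-2.2, 0.3)

The yellow cylinder started near (3.8, 5.0) and ended near (1.6, 5.3).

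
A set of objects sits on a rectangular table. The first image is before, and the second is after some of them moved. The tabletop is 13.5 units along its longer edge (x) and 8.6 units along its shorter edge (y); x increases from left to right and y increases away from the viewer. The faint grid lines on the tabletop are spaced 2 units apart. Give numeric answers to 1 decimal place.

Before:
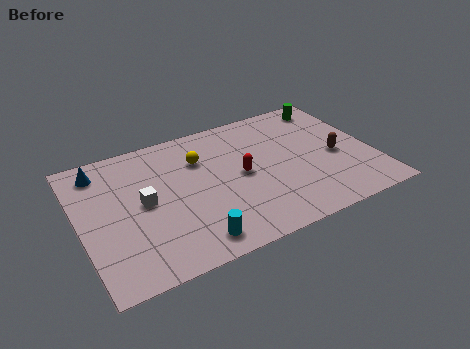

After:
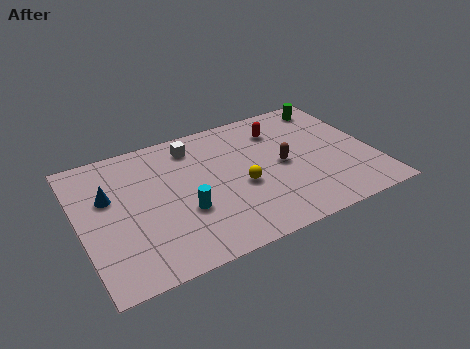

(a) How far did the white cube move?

3.7

From (2.9, 4.4) to (5.5, 7.1), the white cube covered √(2.6² + 2.7²) ≈ 3.7 units.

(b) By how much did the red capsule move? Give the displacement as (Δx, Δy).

(2.1, 2.3)

The red capsule started near (7.4, 4.3) and ended near (9.5, 6.6).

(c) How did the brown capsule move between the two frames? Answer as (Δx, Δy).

(-2.5, 0.4)

The brown capsule was at about (11.8, 3.8) and moved to about (9.3, 4.2).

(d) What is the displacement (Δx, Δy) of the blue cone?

(0.2, -1.8)

From the two frames, the blue cone sits at roughly (1.2, 7.2) before and (1.4, 5.4) after.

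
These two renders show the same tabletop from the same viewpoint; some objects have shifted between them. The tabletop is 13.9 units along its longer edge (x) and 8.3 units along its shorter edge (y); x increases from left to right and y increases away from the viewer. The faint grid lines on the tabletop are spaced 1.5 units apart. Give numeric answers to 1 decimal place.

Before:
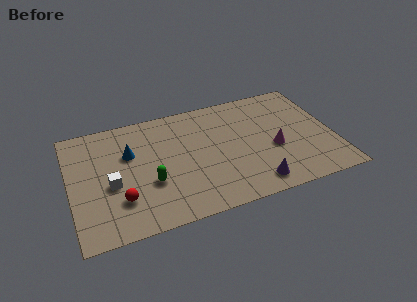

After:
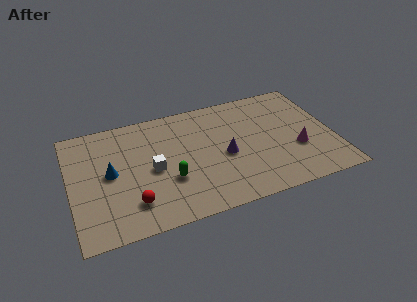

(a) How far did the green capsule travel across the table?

1.0

The green capsule was near (4.1, 3.0) before and (5.1, 2.9) after, so it travelled √(1.0² + 0.1²) ≈ 1.0 units.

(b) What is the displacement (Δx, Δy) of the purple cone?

(-1.3, 2.5)

The purple cone was at about (9.4, 1.2) and moved to about (8.1, 3.7).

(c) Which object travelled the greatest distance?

the purple cone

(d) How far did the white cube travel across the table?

2.2

From (2.1, 3.5) to (4.3, 3.9), the white cube covered √(2.2² + 0.4²) ≈ 2.2 units.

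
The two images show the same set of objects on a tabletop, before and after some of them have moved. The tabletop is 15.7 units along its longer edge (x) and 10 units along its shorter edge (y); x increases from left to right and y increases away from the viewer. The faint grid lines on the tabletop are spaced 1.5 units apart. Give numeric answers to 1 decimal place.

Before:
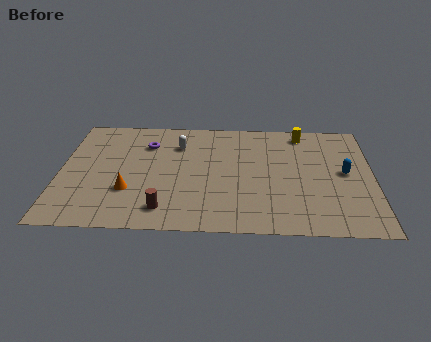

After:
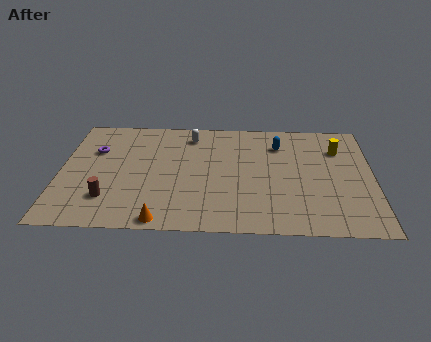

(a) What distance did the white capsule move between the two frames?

1.1

The white capsule was near (5.9, 7.4) before and (6.5, 8.3) after, so it travelled √(0.6² + 0.9²) ≈ 1.1 units.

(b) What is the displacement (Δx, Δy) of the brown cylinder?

(-2.8, 0.8)

The brown cylinder started near (5.3, 1.7) and ended near (2.5, 2.5).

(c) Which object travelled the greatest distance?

the blue capsule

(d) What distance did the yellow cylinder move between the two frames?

2.3

The yellow cylinder was near (12.2, 8.7) before and (14.0, 7.3) after, so it travelled √(1.8² + 1.4²) ≈ 2.3 units.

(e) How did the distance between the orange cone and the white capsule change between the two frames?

+2.8

They were about 4.8 units apart before and 7.6 after — 2.8 units further apart.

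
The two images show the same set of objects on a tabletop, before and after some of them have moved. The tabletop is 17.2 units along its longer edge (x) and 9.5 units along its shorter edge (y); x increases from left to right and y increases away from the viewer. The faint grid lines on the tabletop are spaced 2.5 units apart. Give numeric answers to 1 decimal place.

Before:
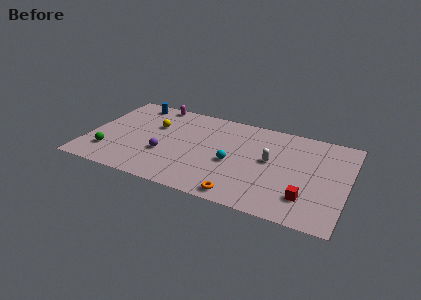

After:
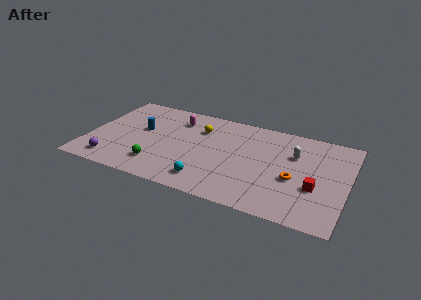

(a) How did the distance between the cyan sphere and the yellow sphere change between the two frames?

-0.6

Before: roughly 5.9 units apart; after: 5.3. That's 0.6 units closer together.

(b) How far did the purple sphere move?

3.8

The purple sphere moved from about (5.2, 3.4) to (1.9, 1.5), a distance of √(3.3² + 1.9²) ≈ 3.8.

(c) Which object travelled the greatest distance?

the orange torus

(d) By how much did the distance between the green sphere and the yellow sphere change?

+0.6

They were about 4.7 units apart before and 5.3 after — 0.6 units further apart.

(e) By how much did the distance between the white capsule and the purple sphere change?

+5.6

They were about 7.1 units apart before and 12.7 after — 5.6 units further apart.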